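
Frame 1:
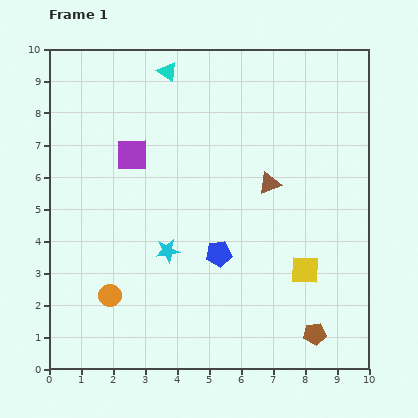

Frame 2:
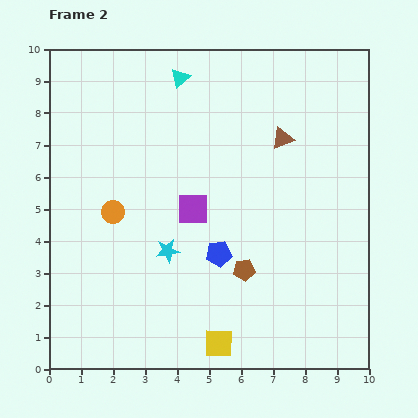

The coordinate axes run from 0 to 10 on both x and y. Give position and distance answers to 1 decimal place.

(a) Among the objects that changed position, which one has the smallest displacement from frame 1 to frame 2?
the cyan triangle

(moved 0.4)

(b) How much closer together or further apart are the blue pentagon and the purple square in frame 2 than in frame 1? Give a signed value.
-2.5

Distance in frame 1: 4.1. Distance in frame 2: 1.6.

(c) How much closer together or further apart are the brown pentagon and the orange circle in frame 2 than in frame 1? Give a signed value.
-2.0

Distance in frame 1: 6.5. Distance in frame 2: 4.5.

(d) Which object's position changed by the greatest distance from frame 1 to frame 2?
the yellow square

(moved 3.5; next 3.0)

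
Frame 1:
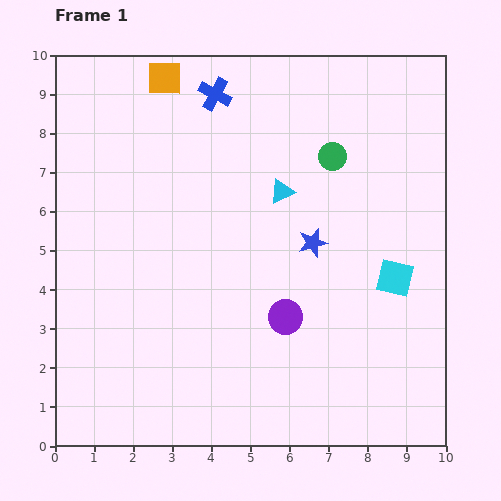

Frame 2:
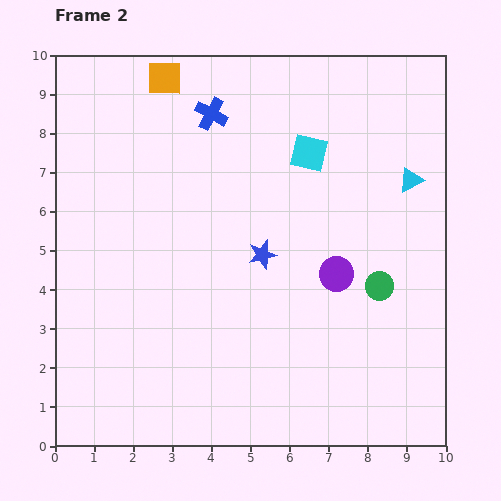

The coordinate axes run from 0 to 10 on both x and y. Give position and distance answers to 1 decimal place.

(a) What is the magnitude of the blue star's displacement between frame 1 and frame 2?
1.3

The blue star moved from (6.6, 5.2) to (5.3, 4.9), a distance of √(1.3² + 0.3²) ≈ 1.3.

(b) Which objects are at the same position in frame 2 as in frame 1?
the orange square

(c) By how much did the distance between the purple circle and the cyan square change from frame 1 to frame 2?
+0.2

Distance in frame 1: 3.0. Distance in frame 2: 3.2.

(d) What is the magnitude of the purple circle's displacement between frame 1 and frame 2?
1.7

The purple circle moved from (5.9, 3.3) to (7.2, 4.4), a distance of √(1.3² + 1.1²) ≈ 1.7.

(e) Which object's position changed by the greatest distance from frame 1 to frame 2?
the cyan square

(moved 3.9; next 3.5)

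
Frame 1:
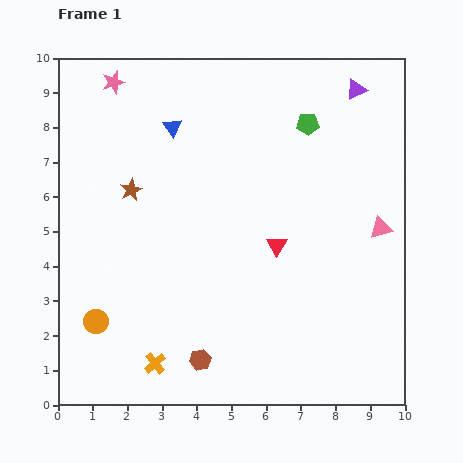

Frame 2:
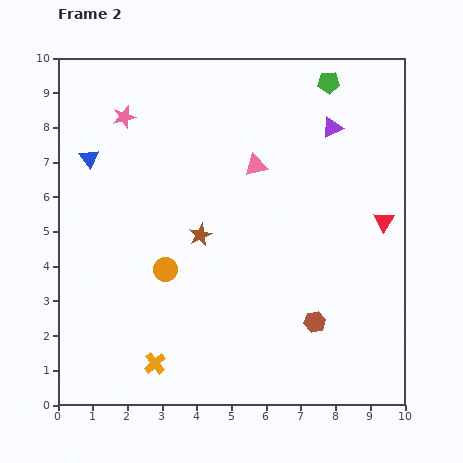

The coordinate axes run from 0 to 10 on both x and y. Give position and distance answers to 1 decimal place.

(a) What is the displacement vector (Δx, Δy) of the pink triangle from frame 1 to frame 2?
(-3.6, 1.8)

The pink triangle was at (9.3, 5.1) in frame 1 and (5.7, 6.9) in frame 2.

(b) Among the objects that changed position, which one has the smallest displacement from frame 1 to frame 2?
the pink star

(moved 1.0)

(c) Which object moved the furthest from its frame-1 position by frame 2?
the pink triangle

(moved 4.0; next 3.5)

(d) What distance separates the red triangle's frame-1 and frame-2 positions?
3.2

The red triangle moved from (6.3, 4.6) to (9.4, 5.3), a distance of √(3.1² + 0.7²) ≈ 3.2.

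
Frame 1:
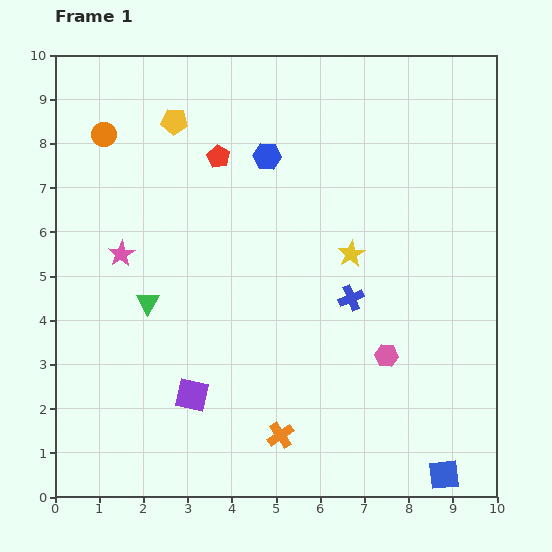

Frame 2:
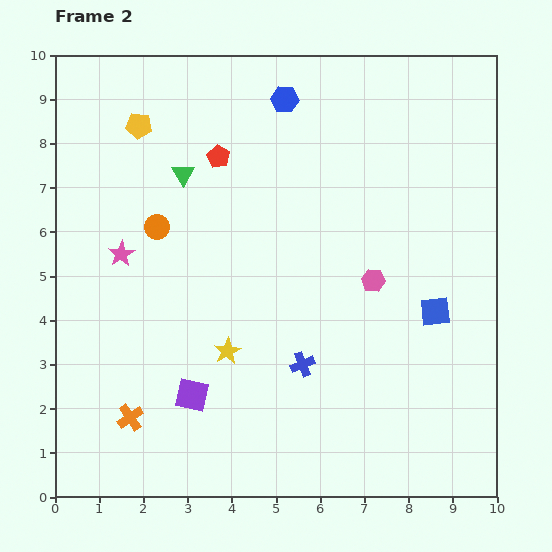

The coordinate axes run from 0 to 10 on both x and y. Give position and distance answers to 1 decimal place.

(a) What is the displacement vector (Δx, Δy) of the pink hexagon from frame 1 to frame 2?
(-0.3, 1.7)

The pink hexagon was at (7.5, 3.2) in frame 1 and (7.2, 4.9) in frame 2.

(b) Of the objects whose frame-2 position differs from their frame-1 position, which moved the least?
the yellow pentagon

(moved 0.8)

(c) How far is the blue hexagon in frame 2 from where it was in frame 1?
1.4

The blue hexagon moved from (4.8, 7.7) to (5.2, 9.0), a distance of √(0.4² + 1.3²) ≈ 1.4.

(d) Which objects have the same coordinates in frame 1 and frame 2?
the purple square, the pink star, the red pentagon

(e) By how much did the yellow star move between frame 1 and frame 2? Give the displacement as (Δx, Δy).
(-2.8, -2.2)

The yellow star was at (6.7, 5.5) in frame 1 and (3.9, 3.3) in frame 2.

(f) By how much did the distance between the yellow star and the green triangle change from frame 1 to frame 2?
-0.6

Distance in frame 1: 4.7. Distance in frame 2: 4.1.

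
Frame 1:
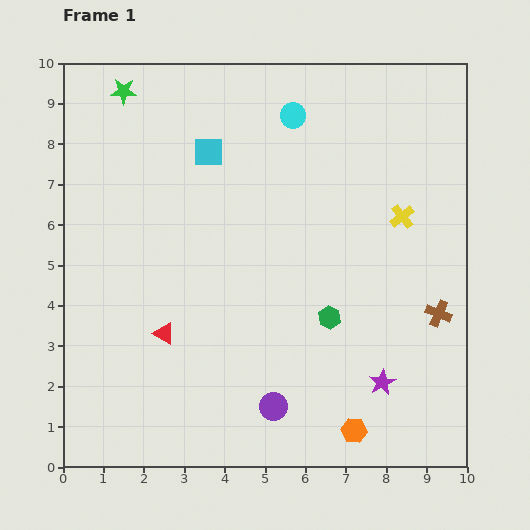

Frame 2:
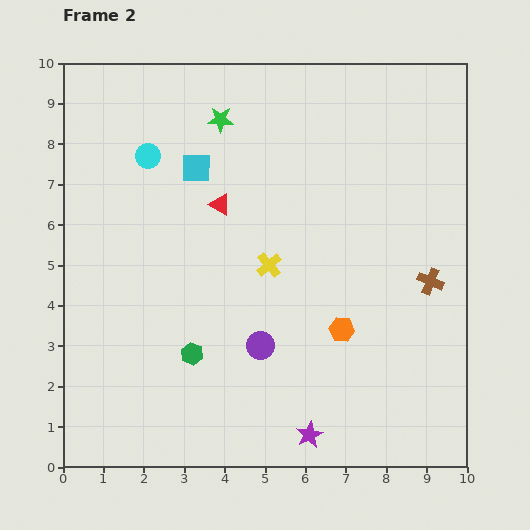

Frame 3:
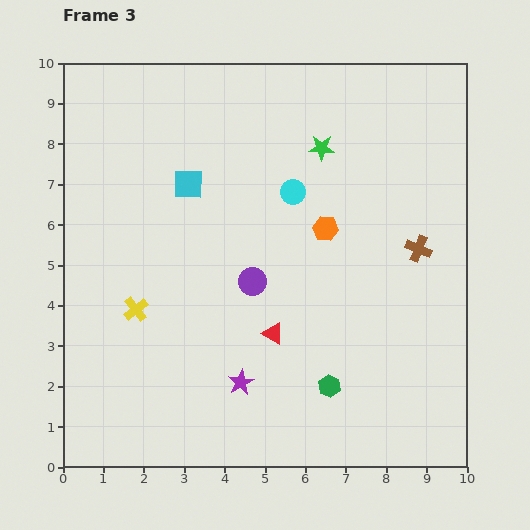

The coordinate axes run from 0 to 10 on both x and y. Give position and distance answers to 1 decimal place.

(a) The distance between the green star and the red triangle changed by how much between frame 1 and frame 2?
-4.0

Distance in frame 1: 6.1. Distance in frame 2: 2.1.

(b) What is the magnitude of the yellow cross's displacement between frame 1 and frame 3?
7.0

The yellow cross moved from (8.4, 6.2) to (1.8, 3.9), a distance of √(6.6² + 2.3²) ≈ 7.0.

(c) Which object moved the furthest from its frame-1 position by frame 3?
the yellow cross

(moved 7.0; next 5.1)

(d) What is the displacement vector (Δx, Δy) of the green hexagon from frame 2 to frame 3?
(3.4, -0.8)

The green hexagon was at (3.2, 2.8) in frame 2 and (6.6, 2.0) in frame 3.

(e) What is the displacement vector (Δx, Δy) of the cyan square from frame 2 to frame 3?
(-0.2, -0.4)

The cyan square was at (3.3, 7.4) in frame 2 and (3.1, 7.0) in frame 3.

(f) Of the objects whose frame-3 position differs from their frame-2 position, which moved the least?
the cyan square

(moved 0.4)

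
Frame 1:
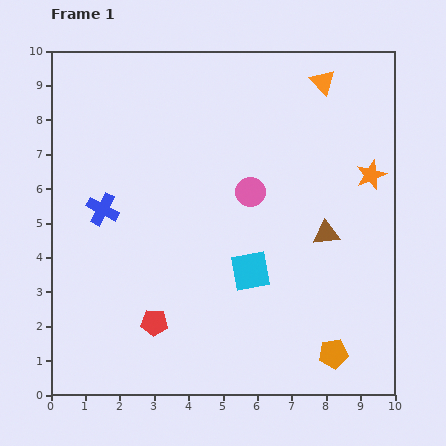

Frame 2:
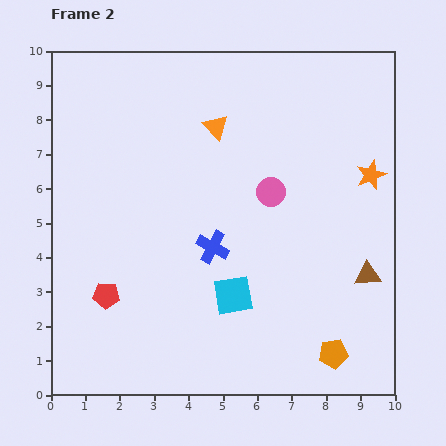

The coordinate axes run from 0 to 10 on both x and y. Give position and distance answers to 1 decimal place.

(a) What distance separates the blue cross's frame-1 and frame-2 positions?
3.4

The blue cross moved from (1.5, 5.4) to (4.7, 4.3), a distance of √(3.2² + 1.1²) ≈ 3.4.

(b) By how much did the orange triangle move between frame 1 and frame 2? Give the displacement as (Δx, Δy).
(-3.1, -1.3)

The orange triangle was at (7.9, 9.1) in frame 1 and (4.8, 7.8) in frame 2.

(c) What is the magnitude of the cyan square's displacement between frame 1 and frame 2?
0.9

The cyan square moved from (5.8, 3.6) to (5.3, 2.9), a distance of √(0.5² + 0.7²) ≈ 0.9.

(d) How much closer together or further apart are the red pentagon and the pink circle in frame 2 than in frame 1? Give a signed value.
+1.0

Distance in frame 1: 4.7. Distance in frame 2: 5.7.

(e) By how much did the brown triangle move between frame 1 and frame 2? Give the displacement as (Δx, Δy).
(1.2, -1.2)

The brown triangle was at (8.0, 4.7) in frame 1 and (9.2, 3.5) in frame 2.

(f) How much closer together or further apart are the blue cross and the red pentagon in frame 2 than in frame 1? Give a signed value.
-0.2

Distance in frame 1: 3.6. Distance in frame 2: 3.4.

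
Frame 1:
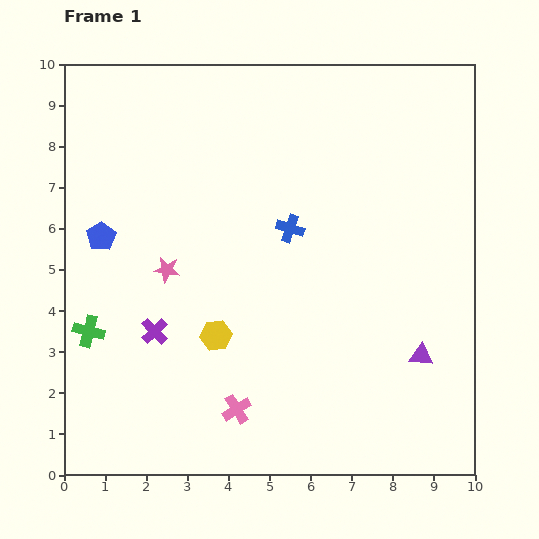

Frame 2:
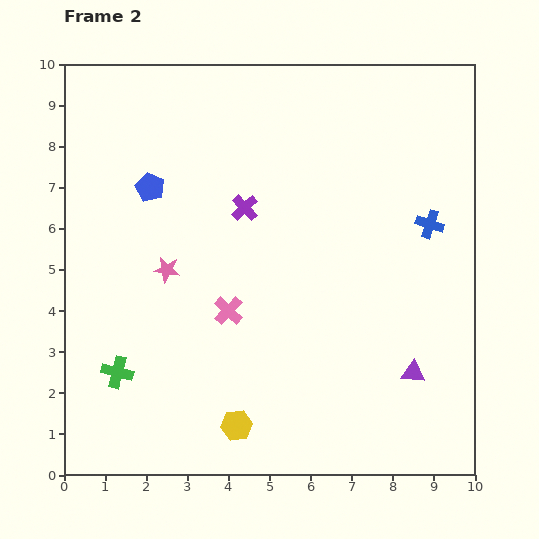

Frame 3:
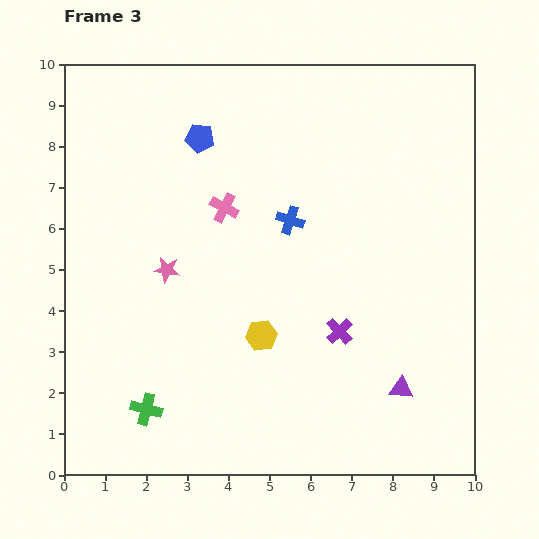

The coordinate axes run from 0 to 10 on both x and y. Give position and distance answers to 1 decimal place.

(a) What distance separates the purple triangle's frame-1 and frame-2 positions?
0.4

The purple triangle moved from (8.7, 2.9) to (8.5, 2.5), a distance of √(0.2² + 0.4²) ≈ 0.4.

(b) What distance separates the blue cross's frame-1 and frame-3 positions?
0.2

The blue cross moved from (5.5, 6.0) to (5.5, 6.2), a distance of √(0.0² + 0.2²) ≈ 0.2.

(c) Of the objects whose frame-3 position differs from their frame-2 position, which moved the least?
the purple triangle

(moved 0.5)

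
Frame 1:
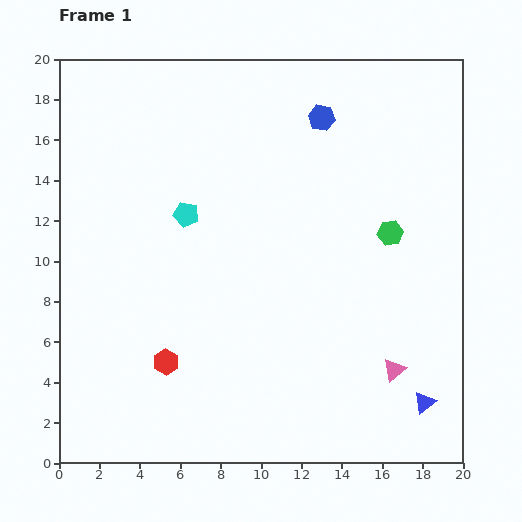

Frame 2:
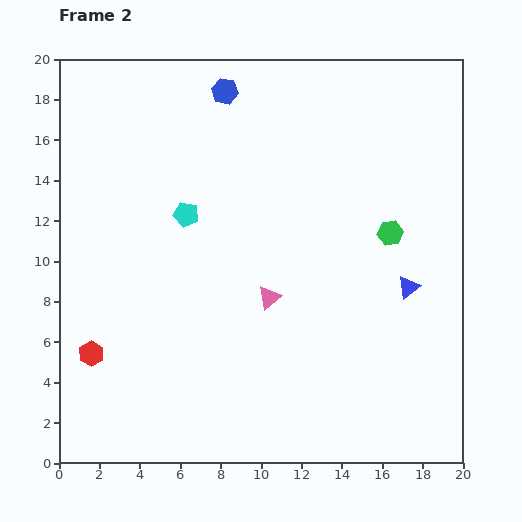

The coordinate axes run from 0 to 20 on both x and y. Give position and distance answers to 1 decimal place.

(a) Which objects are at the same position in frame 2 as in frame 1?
the green hexagon, the cyan pentagon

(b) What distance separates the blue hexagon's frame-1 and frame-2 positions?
5.0

The blue hexagon moved from (13.0, 17.1) to (8.2, 18.4), a distance of √(4.8² + 1.3²) ≈ 5.0.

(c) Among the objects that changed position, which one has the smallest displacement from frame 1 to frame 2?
the red hexagon

(moved 3.7)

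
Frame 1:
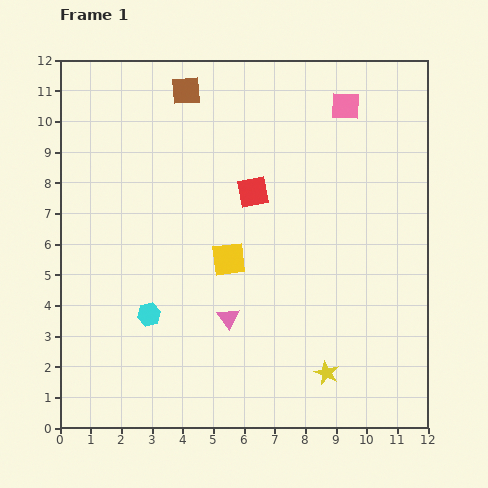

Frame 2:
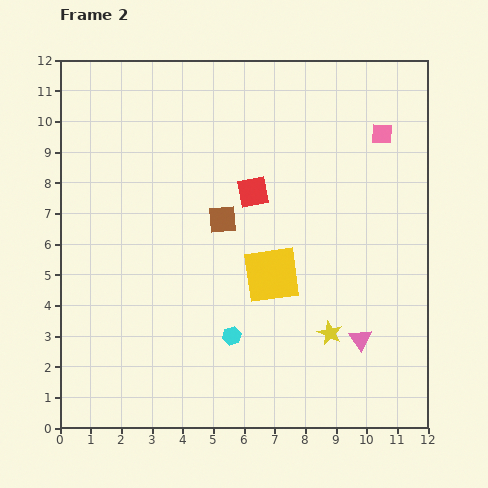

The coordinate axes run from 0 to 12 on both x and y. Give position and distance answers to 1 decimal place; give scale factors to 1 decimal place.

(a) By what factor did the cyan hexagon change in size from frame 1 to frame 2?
0.8×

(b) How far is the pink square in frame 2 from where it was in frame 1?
1.5

The pink square moved from (9.3, 10.5) to (10.5, 9.6), a distance of √(1.2² + 0.9²) ≈ 1.5.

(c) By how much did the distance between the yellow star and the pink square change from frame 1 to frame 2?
-2.0

Distance in frame 1: 8.7. Distance in frame 2: 6.7.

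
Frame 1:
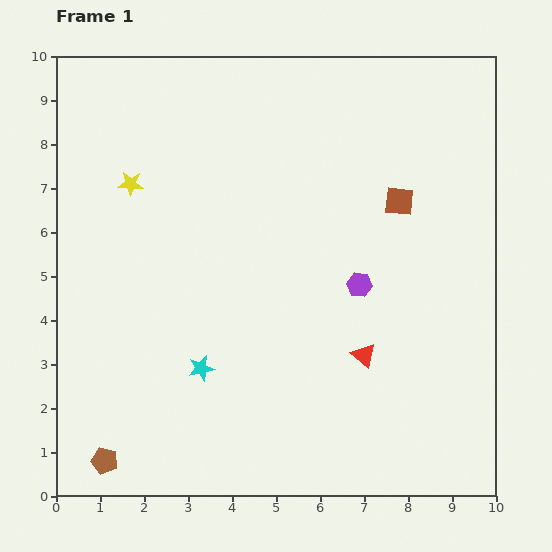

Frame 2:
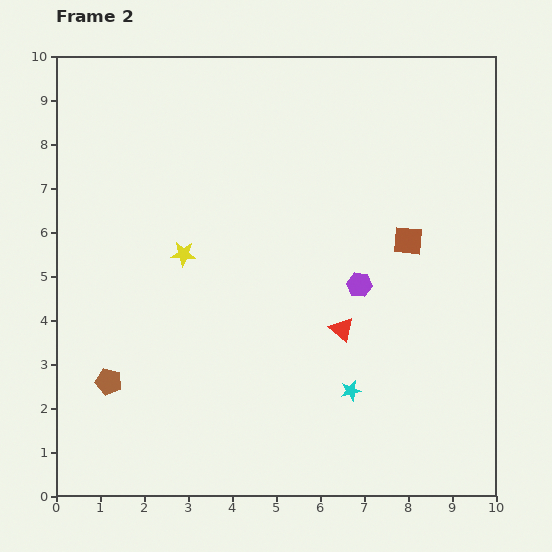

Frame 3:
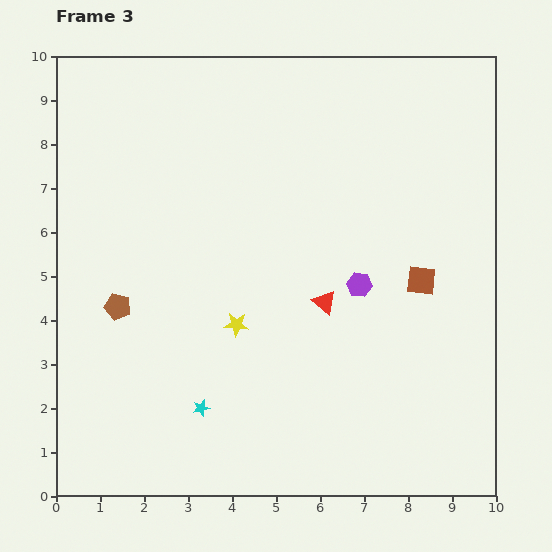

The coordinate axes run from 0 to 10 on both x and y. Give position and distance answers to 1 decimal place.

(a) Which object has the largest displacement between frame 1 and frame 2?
the cyan star

(moved 3.4; next 2.0)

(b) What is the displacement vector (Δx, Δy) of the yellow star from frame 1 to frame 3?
(2.4, -3.2)

The yellow star was at (1.7, 7.1) in frame 1 and (4.1, 3.9) in frame 3.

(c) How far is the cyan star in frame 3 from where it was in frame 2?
3.4

The cyan star moved from (6.7, 2.4) to (3.3, 2.0), a distance of √(3.4² + 0.4²) ≈ 3.4.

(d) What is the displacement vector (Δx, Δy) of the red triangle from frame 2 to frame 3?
(-0.4, 0.6)

The red triangle was at (6.5, 3.8) in frame 2 and (6.1, 4.4) in frame 3.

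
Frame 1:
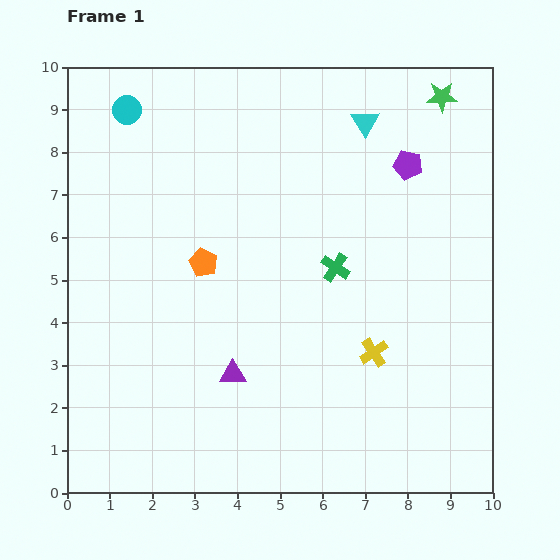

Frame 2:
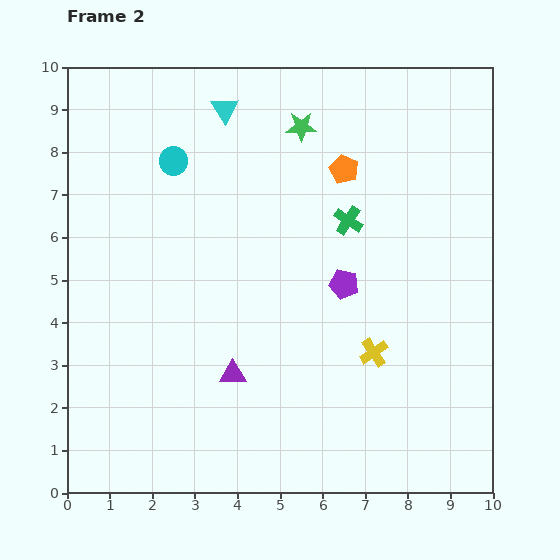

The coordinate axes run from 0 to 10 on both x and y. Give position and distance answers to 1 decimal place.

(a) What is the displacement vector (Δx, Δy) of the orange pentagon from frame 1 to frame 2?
(3.3, 2.2)

The orange pentagon was at (3.2, 5.4) in frame 1 and (6.5, 7.6) in frame 2.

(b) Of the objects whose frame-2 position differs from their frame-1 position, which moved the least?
the green cross

(moved 1.1)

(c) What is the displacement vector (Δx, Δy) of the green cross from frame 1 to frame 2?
(0.3, 1.1)

The green cross was at (6.3, 5.3) in frame 1 and (6.6, 6.4) in frame 2.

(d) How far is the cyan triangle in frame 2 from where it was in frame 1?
3.3

The cyan triangle moved from (7.0, 8.7) to (3.7, 9.0), a distance of √(3.3² + 0.3²) ≈ 3.3.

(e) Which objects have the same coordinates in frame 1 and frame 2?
the yellow cross, the purple triangle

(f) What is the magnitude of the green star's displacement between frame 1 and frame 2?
3.4

The green star moved from (8.8, 9.3) to (5.5, 8.6), a distance of √(3.3² + 0.7²) ≈ 3.4.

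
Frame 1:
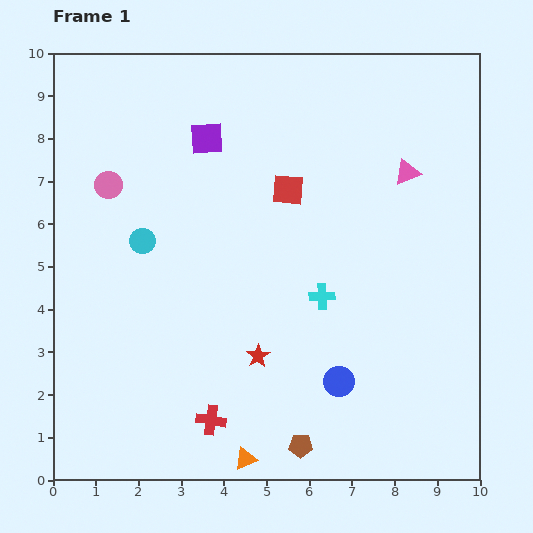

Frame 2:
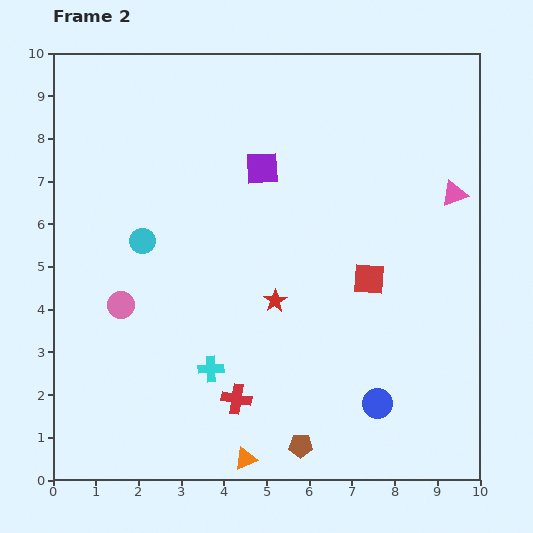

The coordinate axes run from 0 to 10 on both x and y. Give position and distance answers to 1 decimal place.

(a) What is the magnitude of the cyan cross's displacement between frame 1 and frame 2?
3.1

The cyan cross moved from (6.3, 4.3) to (3.7, 2.6), a distance of √(2.6² + 1.7²) ≈ 3.1.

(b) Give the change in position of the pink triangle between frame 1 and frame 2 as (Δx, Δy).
(1.1, -0.5)

The pink triangle was at (8.3, 7.2) in frame 1 and (9.4, 6.7) in frame 2.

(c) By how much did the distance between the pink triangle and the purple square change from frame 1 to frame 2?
-0.3

Distance in frame 1: 4.8. Distance in frame 2: 4.5.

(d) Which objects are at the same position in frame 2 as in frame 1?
the cyan circle, the brown pentagon, the orange triangle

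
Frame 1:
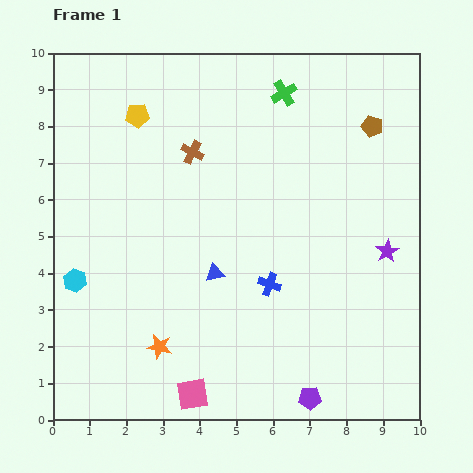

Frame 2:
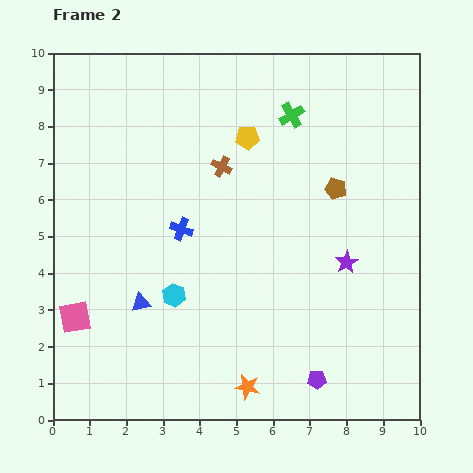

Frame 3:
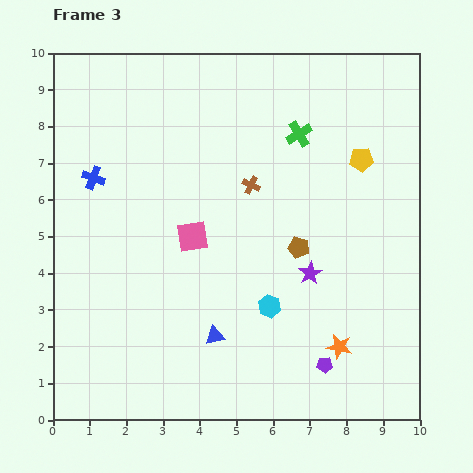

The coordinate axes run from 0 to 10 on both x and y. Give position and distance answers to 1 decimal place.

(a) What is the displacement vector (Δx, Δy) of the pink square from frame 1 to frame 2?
(-3.2, 2.1)

The pink square was at (3.8, 0.7) in frame 1 and (0.6, 2.8) in frame 2.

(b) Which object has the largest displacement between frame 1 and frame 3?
the yellow pentagon

(moved 6.2; next 5.6)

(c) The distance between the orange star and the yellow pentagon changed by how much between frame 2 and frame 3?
-1.7

Distance in frame 2: 6.8. Distance in frame 3: 5.1.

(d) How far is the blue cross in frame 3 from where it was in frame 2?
2.8

The blue cross moved from (3.5, 5.2) to (1.1, 6.6), a distance of √(2.4² + 1.4²) ≈ 2.8.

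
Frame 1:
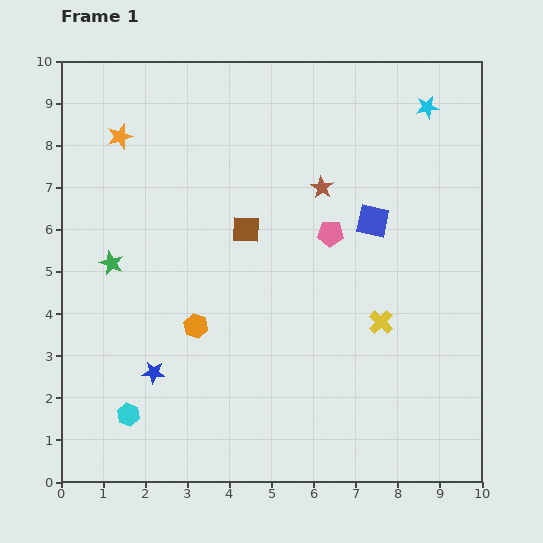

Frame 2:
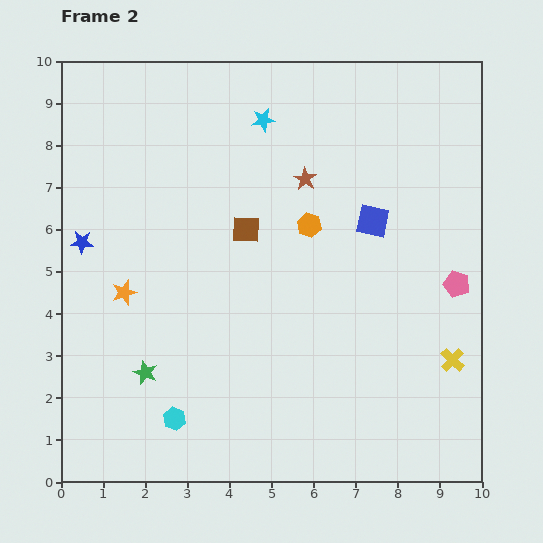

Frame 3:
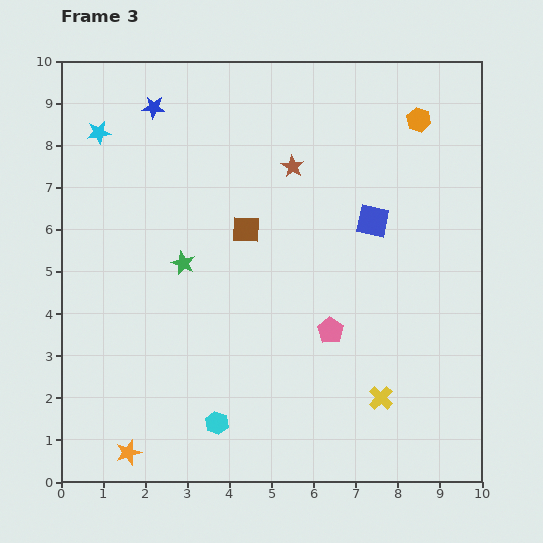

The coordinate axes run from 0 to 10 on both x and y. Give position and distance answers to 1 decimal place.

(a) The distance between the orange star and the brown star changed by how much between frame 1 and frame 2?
+0.2

Distance in frame 1: 4.9. Distance in frame 2: 5.1.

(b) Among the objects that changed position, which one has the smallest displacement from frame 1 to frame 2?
the brown star

(moved 0.4)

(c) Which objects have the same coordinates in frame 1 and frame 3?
the brown square, the blue square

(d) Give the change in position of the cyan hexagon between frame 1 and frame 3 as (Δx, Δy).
(2.1, -0.2)

The cyan hexagon was at (1.6, 1.6) in frame 1 and (3.7, 1.4) in frame 3.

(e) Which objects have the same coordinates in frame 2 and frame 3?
the brown square, the blue square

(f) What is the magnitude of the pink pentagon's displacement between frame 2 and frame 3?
3.2

The pink pentagon moved from (9.4, 4.7) to (6.4, 3.6), a distance of √(3.0² + 1.1²) ≈ 3.2.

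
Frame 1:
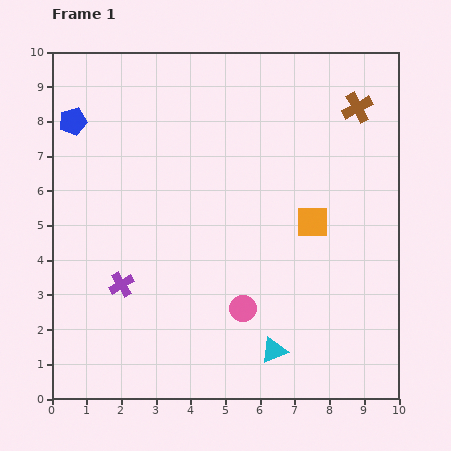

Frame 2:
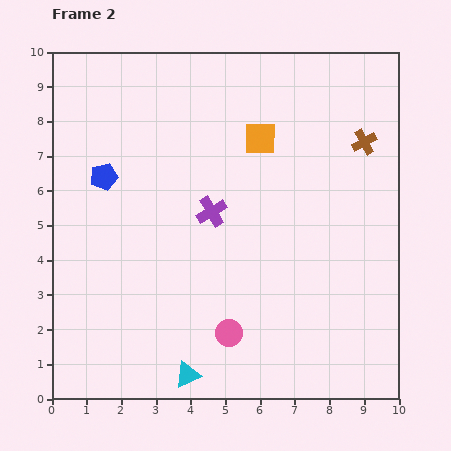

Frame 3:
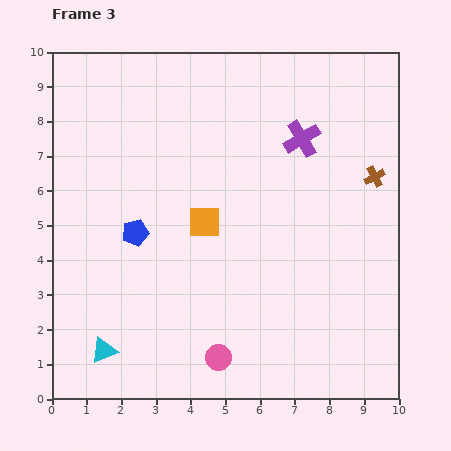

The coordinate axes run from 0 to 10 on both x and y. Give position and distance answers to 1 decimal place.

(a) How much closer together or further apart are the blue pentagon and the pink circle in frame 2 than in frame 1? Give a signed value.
-1.5

Distance in frame 1: 7.3. Distance in frame 2: 5.8.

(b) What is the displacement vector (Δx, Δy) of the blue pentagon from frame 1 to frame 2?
(0.9, -1.6)

The blue pentagon was at (0.6, 8.0) in frame 1 and (1.5, 6.4) in frame 2.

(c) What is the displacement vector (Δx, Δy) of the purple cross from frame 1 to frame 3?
(5.2, 4.2)

The purple cross was at (2.0, 3.3) in frame 1 and (7.2, 7.5) in frame 3.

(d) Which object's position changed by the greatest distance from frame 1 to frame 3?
the purple cross

(moved 6.7; next 4.9)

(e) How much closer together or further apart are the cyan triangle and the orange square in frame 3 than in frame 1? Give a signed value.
+0.8

Distance in frame 1: 3.9. Distance in frame 3: 4.7.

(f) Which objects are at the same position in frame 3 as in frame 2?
none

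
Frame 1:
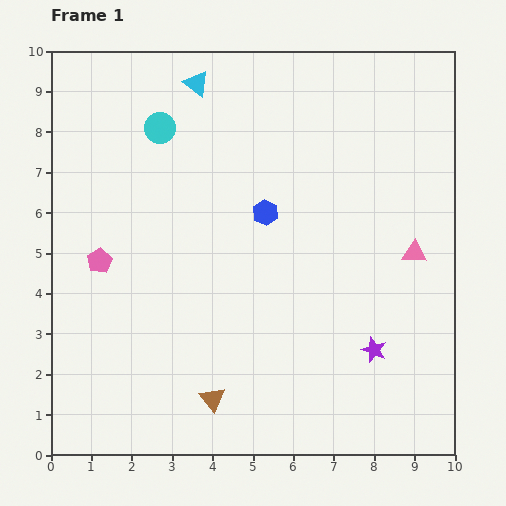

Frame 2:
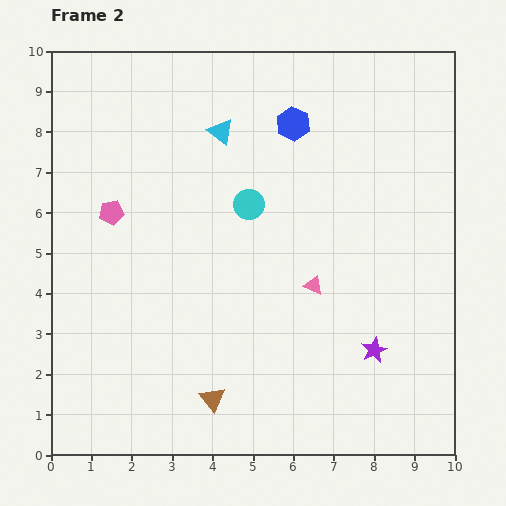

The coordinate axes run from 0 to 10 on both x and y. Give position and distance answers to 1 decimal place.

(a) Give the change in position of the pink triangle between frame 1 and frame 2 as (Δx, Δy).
(-2.5, -0.8)

The pink triangle was at (9.0, 5.0) in frame 1 and (6.5, 4.2) in frame 2.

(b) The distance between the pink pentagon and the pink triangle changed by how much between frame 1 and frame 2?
-2.5

Distance in frame 1: 7.8. Distance in frame 2: 5.3.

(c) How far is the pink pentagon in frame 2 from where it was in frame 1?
1.2

The pink pentagon moved from (1.2, 4.8) to (1.5, 6.0), a distance of √(0.3² + 1.2²) ≈ 1.2.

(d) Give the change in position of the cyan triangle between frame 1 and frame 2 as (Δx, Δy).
(0.6, -1.2)

The cyan triangle was at (3.6, 9.2) in frame 1 and (4.2, 8.0) in frame 2.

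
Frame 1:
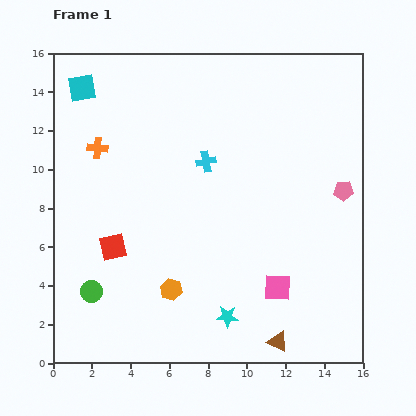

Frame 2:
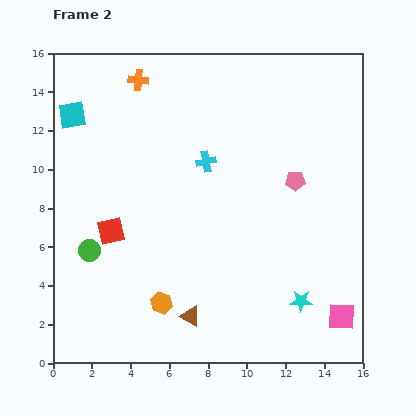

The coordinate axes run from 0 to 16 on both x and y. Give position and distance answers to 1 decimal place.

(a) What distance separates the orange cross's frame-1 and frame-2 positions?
4.1

The orange cross moved from (2.3, 11.1) to (4.4, 14.6), a distance of √(2.1² + 3.5²) ≈ 4.1.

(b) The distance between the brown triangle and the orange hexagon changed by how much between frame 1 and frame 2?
-4.4

Distance in frame 1: 6.1. Distance in frame 2: 1.7.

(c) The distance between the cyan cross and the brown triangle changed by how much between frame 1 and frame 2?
-2.0

Distance in frame 1: 10.0. Distance in frame 2: 8.0.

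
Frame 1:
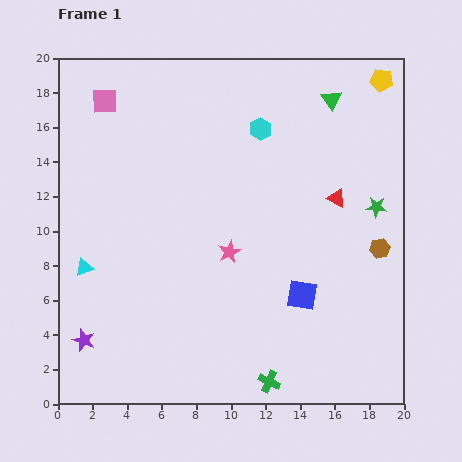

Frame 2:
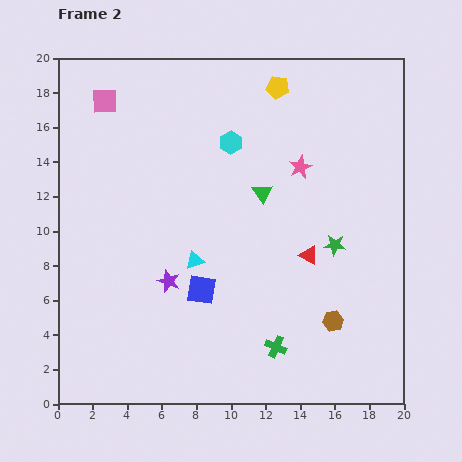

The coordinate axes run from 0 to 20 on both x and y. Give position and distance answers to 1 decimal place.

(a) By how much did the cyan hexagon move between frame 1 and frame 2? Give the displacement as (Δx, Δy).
(-1.7, -0.8)

The cyan hexagon was at (11.7, 15.9) in frame 1 and (10.0, 15.1) in frame 2.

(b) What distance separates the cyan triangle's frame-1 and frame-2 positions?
6.4

The cyan triangle moved from (1.5, 7.9) to (7.9, 8.3), a distance of √(6.4² + 0.4²) ≈ 6.4.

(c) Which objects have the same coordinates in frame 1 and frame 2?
the pink square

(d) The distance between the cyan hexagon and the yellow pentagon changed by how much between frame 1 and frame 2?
-3.3

Distance in frame 1: 7.5. Distance in frame 2: 4.2.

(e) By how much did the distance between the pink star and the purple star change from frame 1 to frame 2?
+0.3

Distance in frame 1: 9.8. Distance in frame 2: 10.1.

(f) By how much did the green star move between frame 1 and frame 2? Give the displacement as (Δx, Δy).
(-2.4, -2.2)

The green star was at (18.4, 11.4) in frame 1 and (16.0, 9.2) in frame 2.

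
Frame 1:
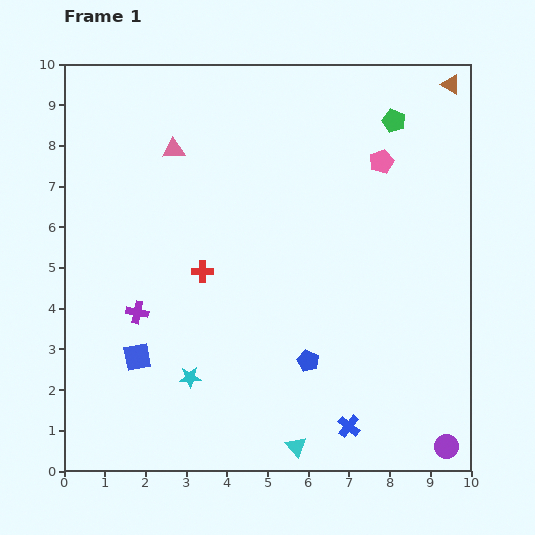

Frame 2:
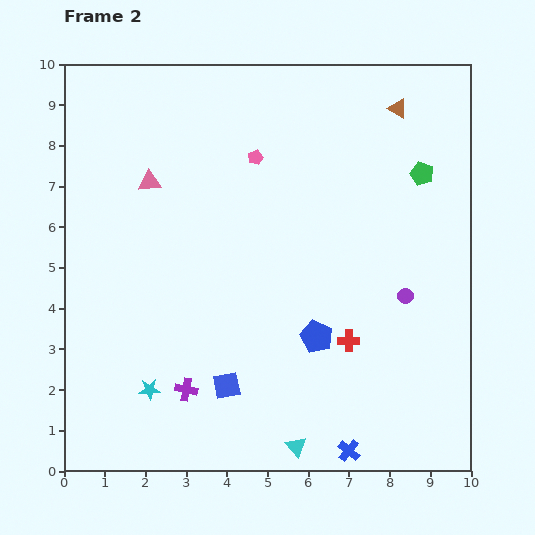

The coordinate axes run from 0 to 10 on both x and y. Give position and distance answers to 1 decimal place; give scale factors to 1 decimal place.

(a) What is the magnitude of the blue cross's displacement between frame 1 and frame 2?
0.6

The blue cross moved from (7.0, 1.1) to (7.0, 0.5), a distance of √(0.0² + 0.6²) ≈ 0.6.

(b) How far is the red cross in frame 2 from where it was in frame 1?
4.0

The red cross moved from (3.4, 4.9) to (7.0, 3.2), a distance of √(3.6² + 1.7²) ≈ 4.0.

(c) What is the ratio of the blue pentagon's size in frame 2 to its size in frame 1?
1.5×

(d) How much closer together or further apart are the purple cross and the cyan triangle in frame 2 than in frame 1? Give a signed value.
-2.1

Distance in frame 1: 5.1. Distance in frame 2: 3.0.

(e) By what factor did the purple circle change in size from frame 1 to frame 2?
0.7×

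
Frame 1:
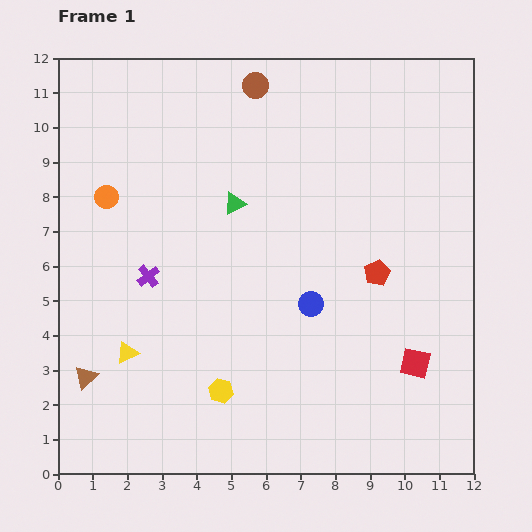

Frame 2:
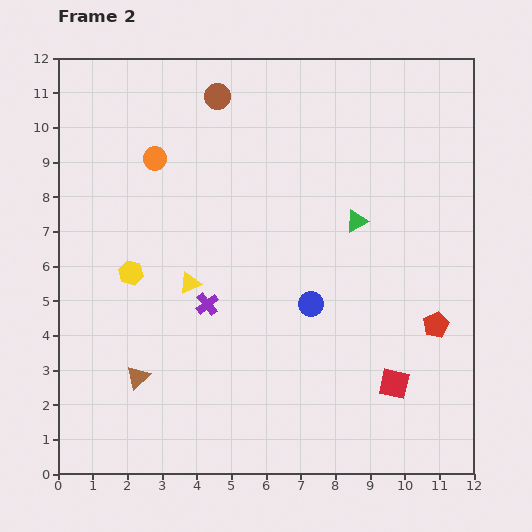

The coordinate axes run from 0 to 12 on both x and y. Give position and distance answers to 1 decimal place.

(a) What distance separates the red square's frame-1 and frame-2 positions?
0.8

The red square moved from (10.3, 3.2) to (9.7, 2.6), a distance of √(0.6² + 0.6²) ≈ 0.8.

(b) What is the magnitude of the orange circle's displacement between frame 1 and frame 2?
1.8

The orange circle moved from (1.4, 8.0) to (2.8, 9.1), a distance of √(1.4² + 1.1²) ≈ 1.8.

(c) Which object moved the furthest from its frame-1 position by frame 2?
the yellow hexagon

(moved 4.3; next 3.5)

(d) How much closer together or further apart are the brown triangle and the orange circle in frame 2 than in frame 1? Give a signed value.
+1.1

Distance in frame 1: 5.2. Distance in frame 2: 6.3.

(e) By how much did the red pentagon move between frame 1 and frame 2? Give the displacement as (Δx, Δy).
(1.7, -1.5)

The red pentagon was at (9.2, 5.8) in frame 1 and (10.9, 4.3) in frame 2.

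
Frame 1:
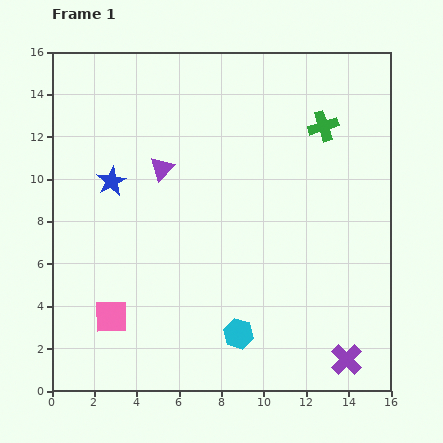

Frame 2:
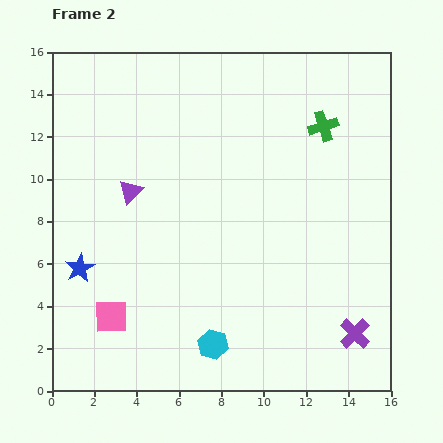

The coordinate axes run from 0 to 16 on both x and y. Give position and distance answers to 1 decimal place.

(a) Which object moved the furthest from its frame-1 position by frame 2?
the blue star

(moved 4.4; next 1.9)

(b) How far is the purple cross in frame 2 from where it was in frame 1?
1.3

The purple cross moved from (13.9, 1.5) to (14.3, 2.7), a distance of √(0.4² + 1.2²) ≈ 1.3.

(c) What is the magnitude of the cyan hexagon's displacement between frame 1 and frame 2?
1.3

The cyan hexagon moved from (8.8, 2.7) to (7.6, 2.2), a distance of √(1.2² + 0.5²) ≈ 1.3.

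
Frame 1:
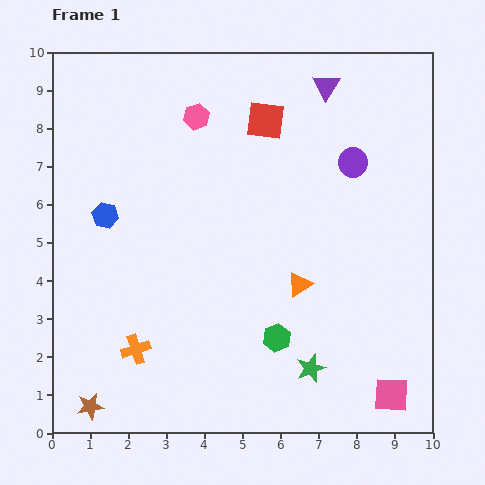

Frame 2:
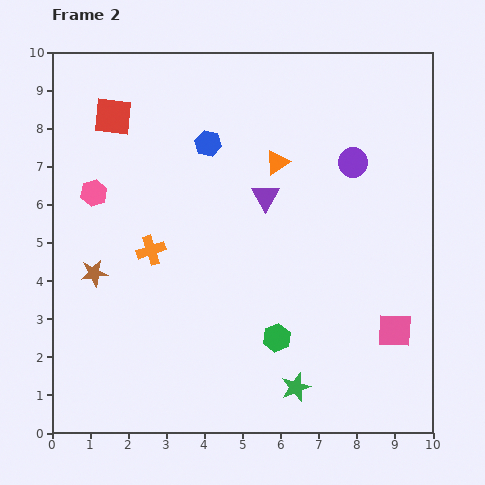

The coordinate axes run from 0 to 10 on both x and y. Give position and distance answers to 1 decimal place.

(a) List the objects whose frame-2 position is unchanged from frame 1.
the purple circle, the green hexagon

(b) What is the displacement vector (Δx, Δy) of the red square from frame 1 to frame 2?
(-4.0, 0.1)

The red square was at (5.6, 8.2) in frame 1 and (1.6, 8.3) in frame 2.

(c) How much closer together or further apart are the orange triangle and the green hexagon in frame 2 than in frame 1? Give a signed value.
+3.1

Distance in frame 1: 1.5. Distance in frame 2: 4.6.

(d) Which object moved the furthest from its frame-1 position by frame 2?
the red square

(moved 4.0; next 3.5)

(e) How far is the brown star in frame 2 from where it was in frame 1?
3.5

The brown star moved from (1.0, 0.7) to (1.1, 4.2), a distance of √(0.1² + 3.5²) ≈ 3.5.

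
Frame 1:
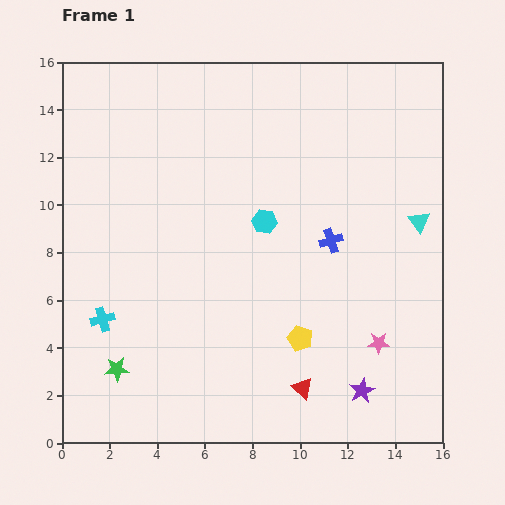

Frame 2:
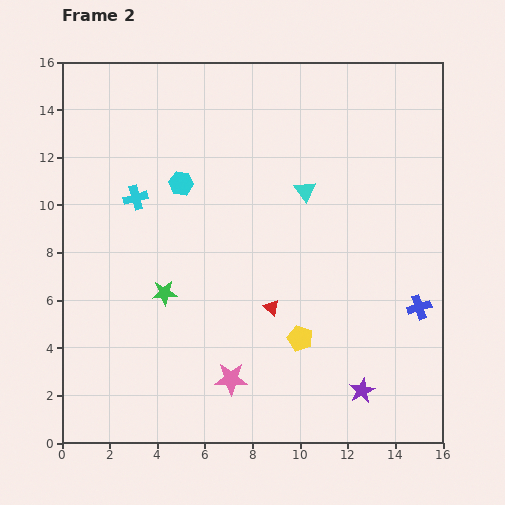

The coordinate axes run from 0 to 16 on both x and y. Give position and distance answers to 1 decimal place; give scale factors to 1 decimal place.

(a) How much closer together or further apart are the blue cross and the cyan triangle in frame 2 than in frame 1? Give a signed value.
+3.1

Distance in frame 1: 3.8. Distance in frame 2: 6.9.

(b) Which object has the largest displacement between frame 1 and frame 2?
the pink star

(moved 6.4; next 5.3)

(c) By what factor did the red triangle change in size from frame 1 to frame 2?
0.8×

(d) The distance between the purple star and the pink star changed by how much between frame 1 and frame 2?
+3.4

Distance in frame 1: 2.1. Distance in frame 2: 5.5.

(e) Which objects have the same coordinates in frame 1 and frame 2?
the purple star, the yellow pentagon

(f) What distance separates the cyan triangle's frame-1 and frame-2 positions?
5.0

The cyan triangle moved from (15.0, 9.3) to (10.2, 10.6), a distance of √(4.8² + 1.3²) ≈ 5.0.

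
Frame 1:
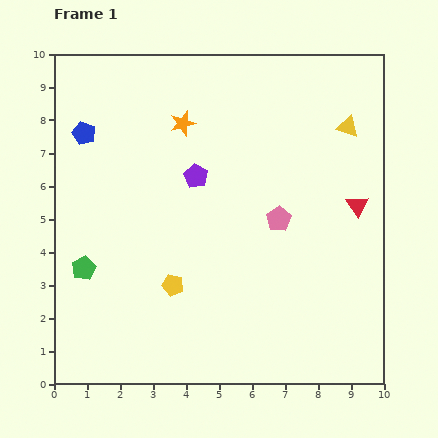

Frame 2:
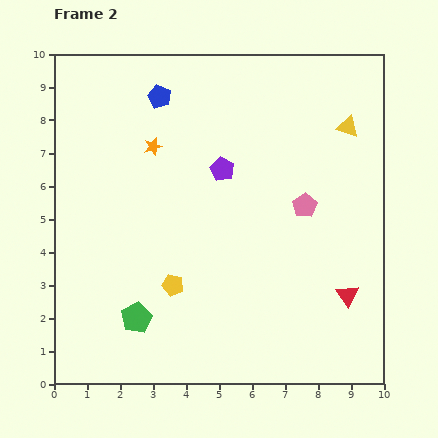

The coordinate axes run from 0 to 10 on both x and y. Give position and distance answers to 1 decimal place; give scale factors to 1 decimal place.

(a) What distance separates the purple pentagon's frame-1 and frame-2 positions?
0.8

The purple pentagon moved from (4.3, 6.3) to (5.1, 6.5), a distance of √(0.8² + 0.2²) ≈ 0.8.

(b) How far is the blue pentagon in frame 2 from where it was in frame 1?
2.5

The blue pentagon moved from (0.9, 7.6) to (3.2, 8.7), a distance of √(2.3² + 1.1²) ≈ 2.5.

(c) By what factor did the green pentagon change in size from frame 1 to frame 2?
1.3×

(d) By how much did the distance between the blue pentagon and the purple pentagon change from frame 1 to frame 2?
-0.7

Distance in frame 1: 3.6. Distance in frame 2: 2.9.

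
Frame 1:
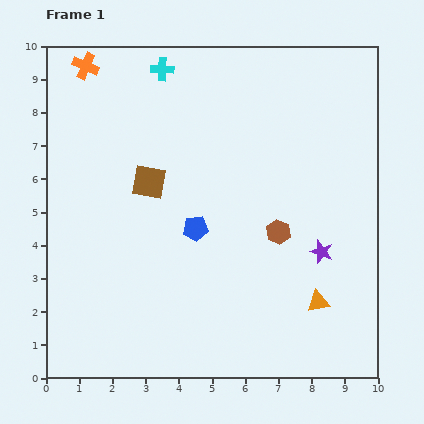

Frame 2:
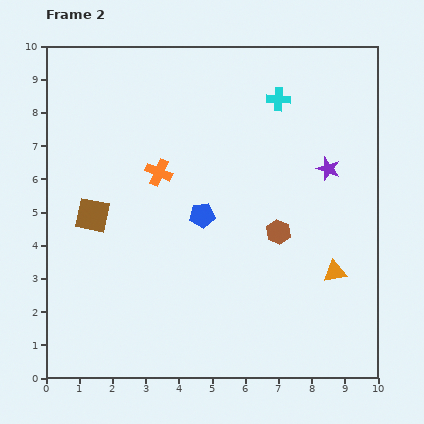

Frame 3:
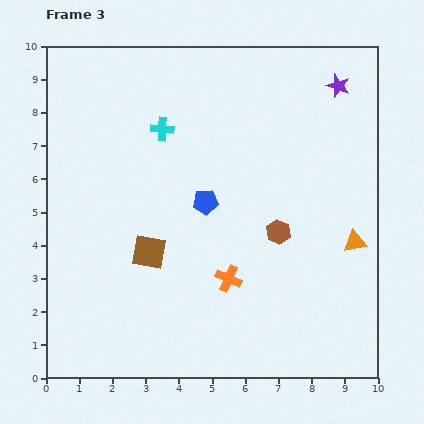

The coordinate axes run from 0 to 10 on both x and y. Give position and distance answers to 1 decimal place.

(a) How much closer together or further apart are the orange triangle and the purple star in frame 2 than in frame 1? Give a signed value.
+1.6

Distance in frame 1: 1.5. Distance in frame 2: 3.1.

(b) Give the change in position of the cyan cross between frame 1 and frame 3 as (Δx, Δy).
(0.0, -1.8)

The cyan cross was at (3.5, 9.3) in frame 1 and (3.5, 7.5) in frame 3.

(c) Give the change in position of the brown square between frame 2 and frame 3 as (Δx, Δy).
(1.7, -1.1)

The brown square was at (1.4, 4.9) in frame 2 and (3.1, 3.8) in frame 3.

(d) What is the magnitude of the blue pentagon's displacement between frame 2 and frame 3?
0.4

The blue pentagon moved from (4.7, 4.9) to (4.8, 5.3), a distance of √(0.1² + 0.4²) ≈ 0.4.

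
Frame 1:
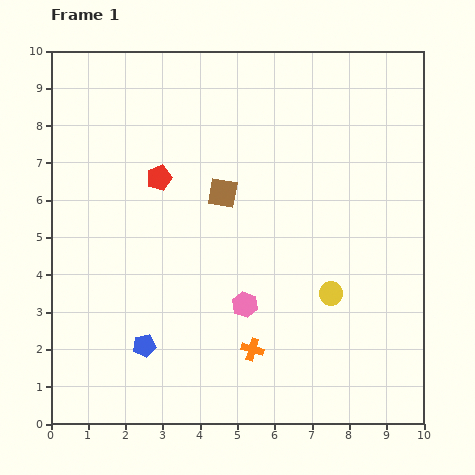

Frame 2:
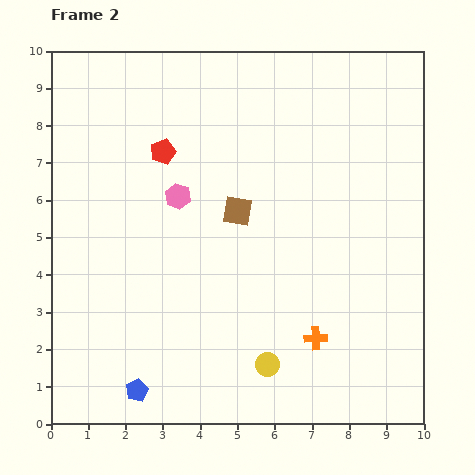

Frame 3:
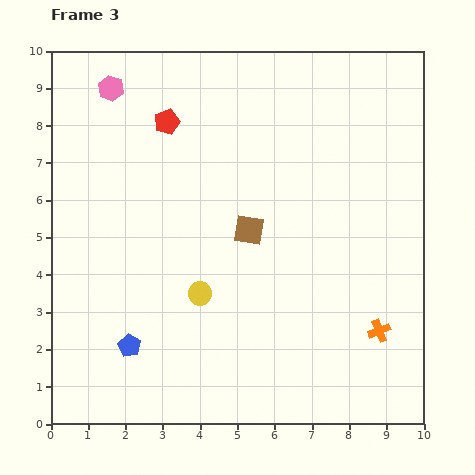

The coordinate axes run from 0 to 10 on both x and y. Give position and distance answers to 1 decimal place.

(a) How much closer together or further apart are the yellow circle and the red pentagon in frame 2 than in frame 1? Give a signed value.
+0.9

Distance in frame 1: 5.5. Distance in frame 2: 6.4.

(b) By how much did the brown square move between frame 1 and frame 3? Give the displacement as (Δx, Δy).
(0.7, -1.0)

The brown square was at (4.6, 6.2) in frame 1 and (5.3, 5.2) in frame 3.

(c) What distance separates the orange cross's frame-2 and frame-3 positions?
1.7

The orange cross moved from (7.1, 2.3) to (8.8, 2.5), a distance of √(1.7² + 0.2²) ≈ 1.7.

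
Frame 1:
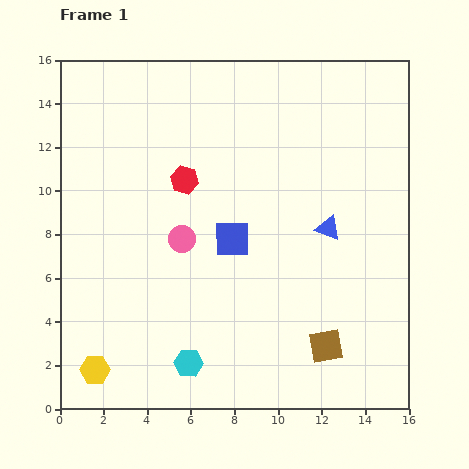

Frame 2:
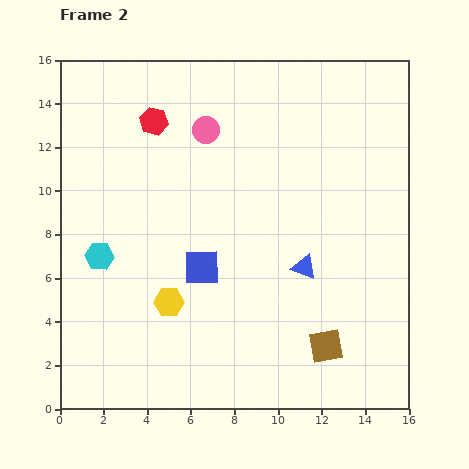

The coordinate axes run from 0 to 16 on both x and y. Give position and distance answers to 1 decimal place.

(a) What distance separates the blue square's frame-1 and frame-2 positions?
1.9

The blue square moved from (7.9, 7.8) to (6.5, 6.5), a distance of √(1.4² + 1.3²) ≈ 1.9.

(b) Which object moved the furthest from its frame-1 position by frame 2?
the cyan hexagon

(moved 6.4; next 5.1)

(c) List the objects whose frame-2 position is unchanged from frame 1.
the brown square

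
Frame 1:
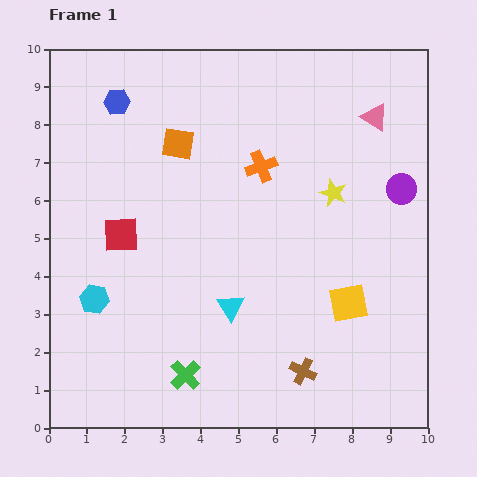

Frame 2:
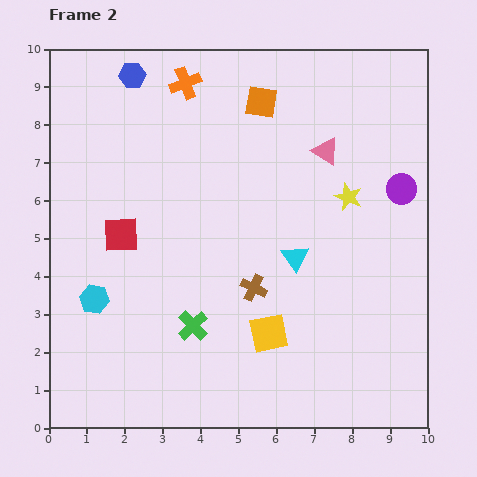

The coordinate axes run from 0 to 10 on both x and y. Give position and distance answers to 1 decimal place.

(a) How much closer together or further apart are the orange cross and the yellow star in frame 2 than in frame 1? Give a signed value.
+3.2

Distance in frame 1: 2.0. Distance in frame 2: 5.2.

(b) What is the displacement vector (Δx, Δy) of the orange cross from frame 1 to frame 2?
(-2.0, 2.2)

The orange cross was at (5.6, 6.9) in frame 1 and (3.6, 9.1) in frame 2.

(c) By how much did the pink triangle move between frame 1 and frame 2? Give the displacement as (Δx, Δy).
(-1.3, -0.9)

The pink triangle was at (8.6, 8.2) in frame 1 and (7.3, 7.3) in frame 2.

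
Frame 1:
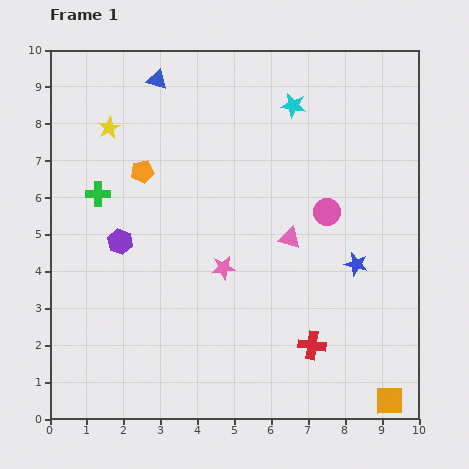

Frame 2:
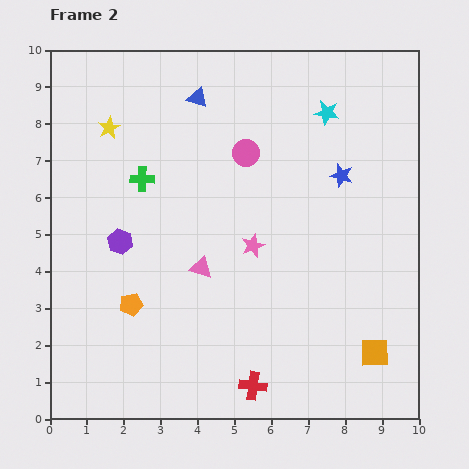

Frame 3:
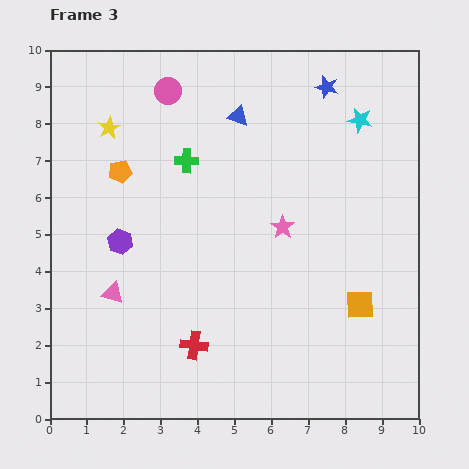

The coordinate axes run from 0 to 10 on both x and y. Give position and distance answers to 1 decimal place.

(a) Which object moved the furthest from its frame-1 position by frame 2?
the orange pentagon

(moved 3.6; next 2.7)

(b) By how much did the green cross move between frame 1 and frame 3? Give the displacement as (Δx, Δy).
(2.4, 0.9)

The green cross was at (1.3, 6.1) in frame 1 and (3.7, 7.0) in frame 3.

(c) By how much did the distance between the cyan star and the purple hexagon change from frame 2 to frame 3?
+0.7

Distance in frame 2: 6.6. Distance in frame 3: 7.3.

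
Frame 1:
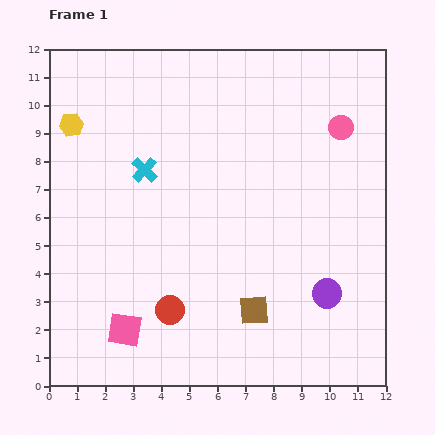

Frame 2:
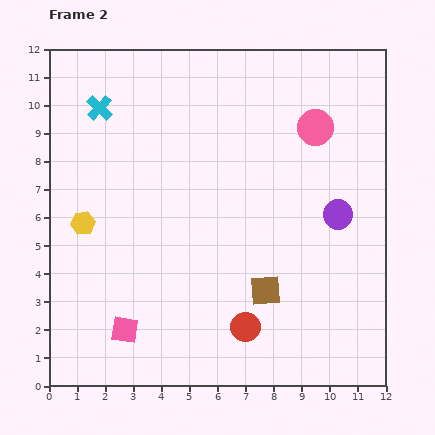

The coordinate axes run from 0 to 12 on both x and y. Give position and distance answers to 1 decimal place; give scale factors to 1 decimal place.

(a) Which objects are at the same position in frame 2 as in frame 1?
the pink square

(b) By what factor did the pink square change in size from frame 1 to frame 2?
0.8×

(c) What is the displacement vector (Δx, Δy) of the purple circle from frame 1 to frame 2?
(0.4, 2.8)

The purple circle was at (9.9, 3.3) in frame 1 and (10.3, 6.1) in frame 2.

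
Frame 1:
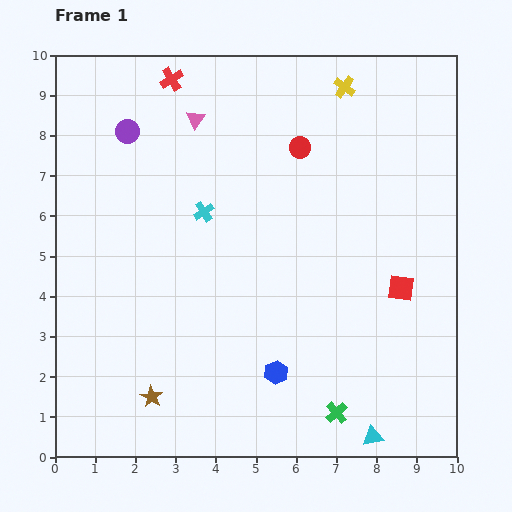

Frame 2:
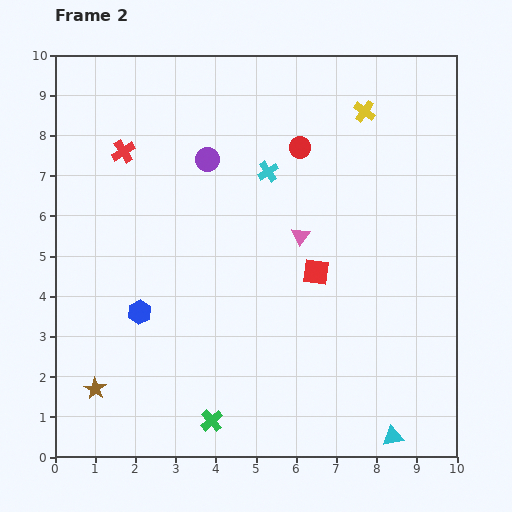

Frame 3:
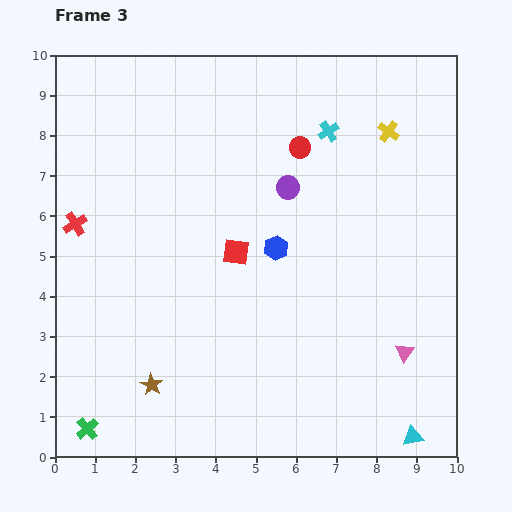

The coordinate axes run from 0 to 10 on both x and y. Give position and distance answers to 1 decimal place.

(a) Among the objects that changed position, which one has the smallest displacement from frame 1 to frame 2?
the cyan triangle

(moved 0.5)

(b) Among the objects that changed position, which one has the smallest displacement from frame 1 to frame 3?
the brown star

(moved 0.3)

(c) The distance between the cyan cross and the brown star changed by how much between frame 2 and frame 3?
+0.8

Distance in frame 2: 6.9. Distance in frame 3: 7.7.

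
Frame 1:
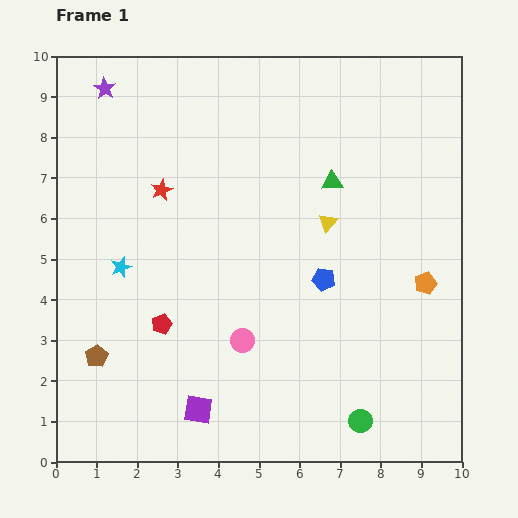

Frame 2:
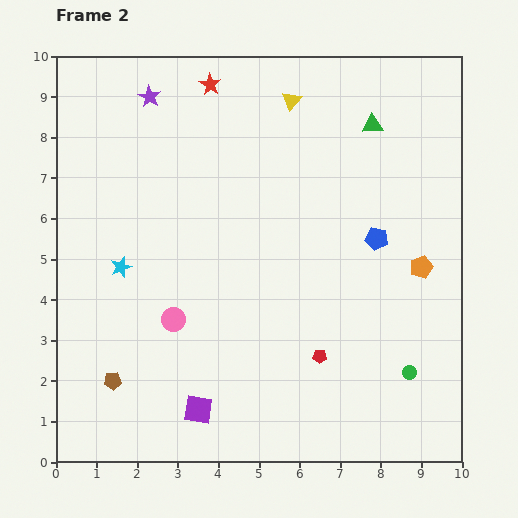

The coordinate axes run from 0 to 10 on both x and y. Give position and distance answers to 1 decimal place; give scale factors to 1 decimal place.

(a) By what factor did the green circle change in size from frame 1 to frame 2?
0.6×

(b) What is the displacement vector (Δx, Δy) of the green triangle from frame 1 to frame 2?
(1.0, 1.4)

The green triangle was at (6.8, 6.9) in frame 1 and (7.8, 8.3) in frame 2.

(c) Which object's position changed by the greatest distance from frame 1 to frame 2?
the red pentagon

(moved 4.0; next 3.1)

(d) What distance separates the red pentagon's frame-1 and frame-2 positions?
4.0

The red pentagon moved from (2.6, 3.4) to (6.5, 2.6), a distance of √(3.9² + 0.8²) ≈ 4.0.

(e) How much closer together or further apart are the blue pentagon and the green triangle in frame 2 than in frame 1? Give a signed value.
+0.4

Distance in frame 1: 2.4. Distance in frame 2: 2.8.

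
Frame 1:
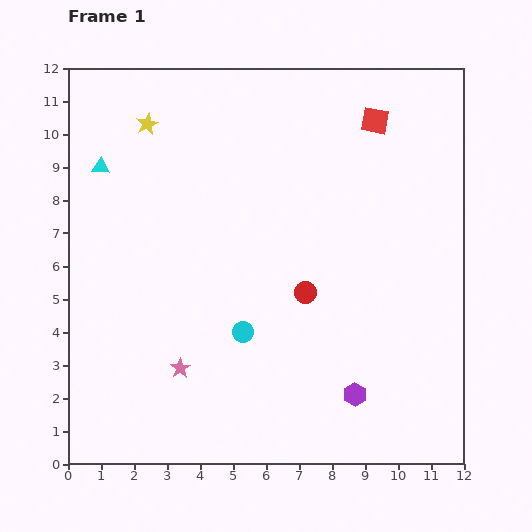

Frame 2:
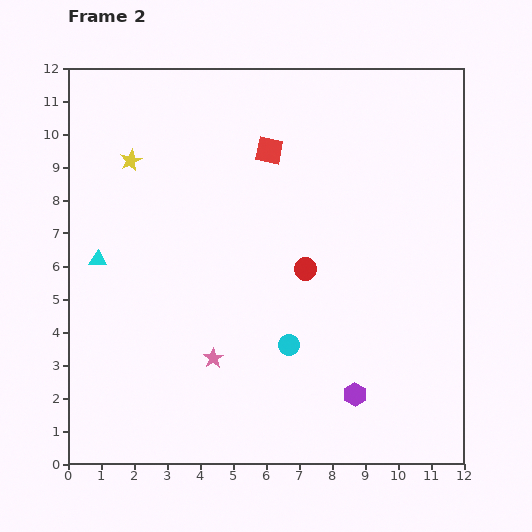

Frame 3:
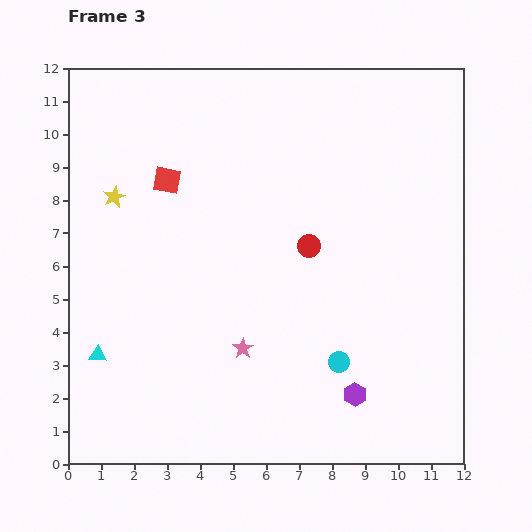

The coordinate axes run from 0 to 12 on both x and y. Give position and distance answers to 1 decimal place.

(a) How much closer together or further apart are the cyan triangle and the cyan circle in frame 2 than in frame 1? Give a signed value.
-0.2

Distance in frame 1: 6.6. Distance in frame 2: 6.4.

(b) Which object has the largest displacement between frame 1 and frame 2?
the red square

(moved 3.3; next 2.8)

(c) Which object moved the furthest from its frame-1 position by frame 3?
the red square

(moved 6.6; next 5.7)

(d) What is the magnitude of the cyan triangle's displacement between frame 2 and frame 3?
2.9

The cyan triangle moved from (0.9, 6.2) to (0.9, 3.3), a distance of √(0.0² + 2.9²) ≈ 2.9.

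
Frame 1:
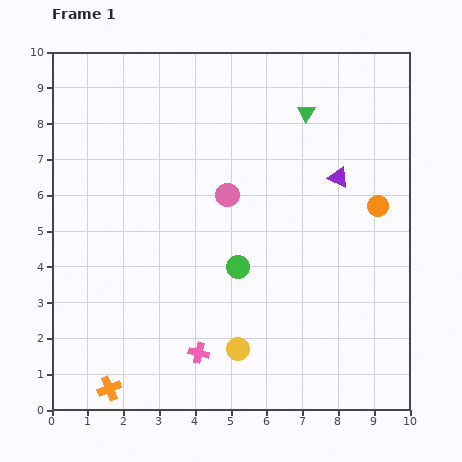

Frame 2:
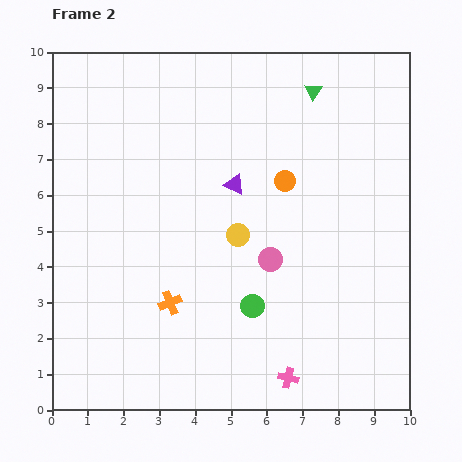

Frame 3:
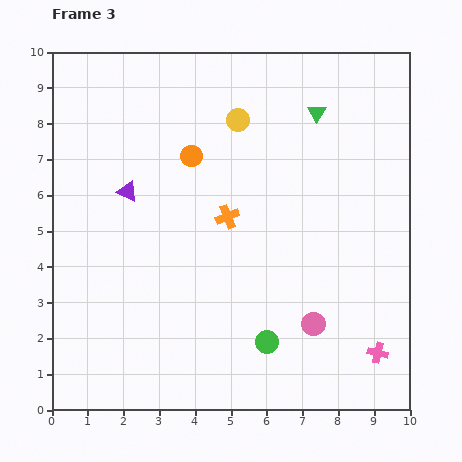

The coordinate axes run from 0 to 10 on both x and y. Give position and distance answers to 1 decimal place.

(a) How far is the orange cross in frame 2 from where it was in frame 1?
2.9

The orange cross moved from (1.6, 0.6) to (3.3, 3.0), a distance of √(1.7² + 2.4²) ≈ 2.9.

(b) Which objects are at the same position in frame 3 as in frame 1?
none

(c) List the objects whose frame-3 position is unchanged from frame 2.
none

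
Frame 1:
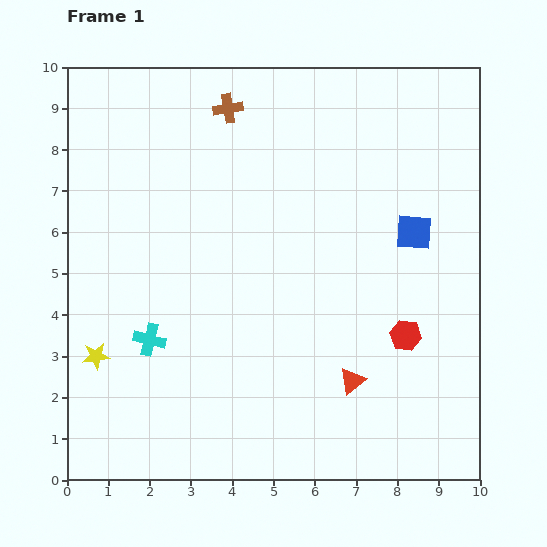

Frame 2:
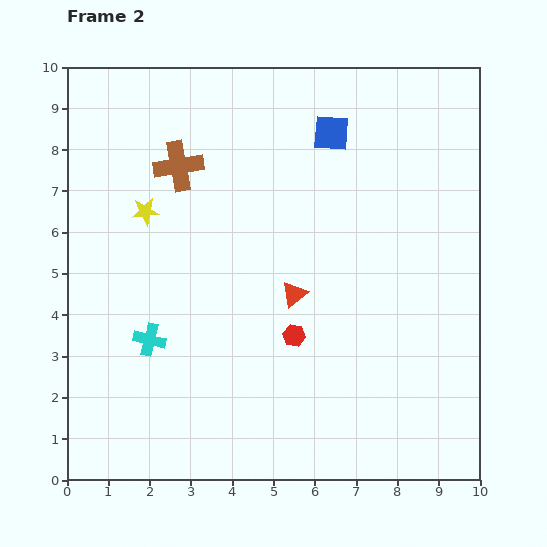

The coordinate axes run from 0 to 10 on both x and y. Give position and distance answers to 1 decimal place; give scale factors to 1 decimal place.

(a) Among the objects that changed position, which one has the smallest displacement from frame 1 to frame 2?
the brown cross

(moved 1.8)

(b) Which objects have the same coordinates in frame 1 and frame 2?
the cyan cross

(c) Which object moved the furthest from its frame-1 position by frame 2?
the yellow star

(moved 3.7; next 3.1)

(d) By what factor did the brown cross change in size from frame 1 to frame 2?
1.7×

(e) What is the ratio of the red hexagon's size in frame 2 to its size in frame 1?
0.7×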